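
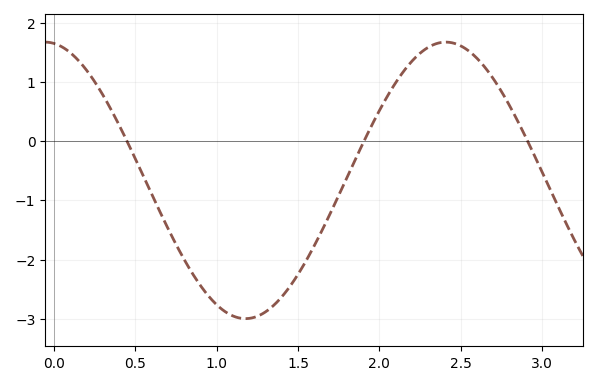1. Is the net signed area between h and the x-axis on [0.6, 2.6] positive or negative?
negative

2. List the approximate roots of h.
0.45, 1.9, 2.9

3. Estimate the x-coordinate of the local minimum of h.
1.2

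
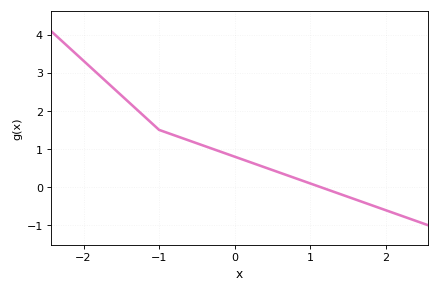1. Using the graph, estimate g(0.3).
0.6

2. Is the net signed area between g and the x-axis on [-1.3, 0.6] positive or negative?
positive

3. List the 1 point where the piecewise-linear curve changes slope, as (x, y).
(-1, 1.5)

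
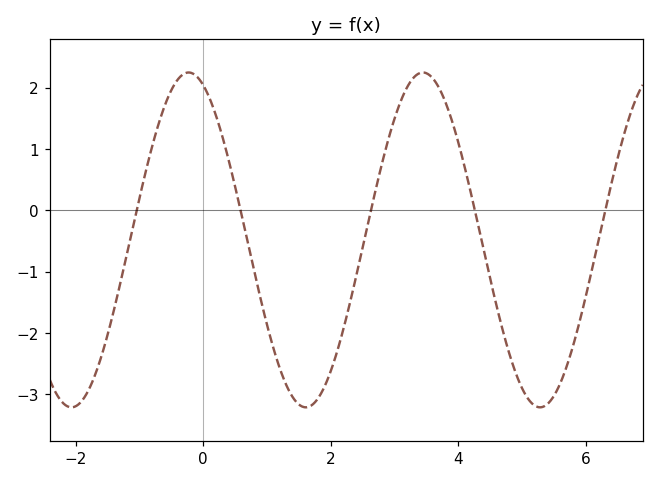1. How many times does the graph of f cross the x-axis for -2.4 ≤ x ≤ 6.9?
5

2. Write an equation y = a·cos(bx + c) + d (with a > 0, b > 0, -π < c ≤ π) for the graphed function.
y = 2.73cos(1.7x + 0.39) - 0.48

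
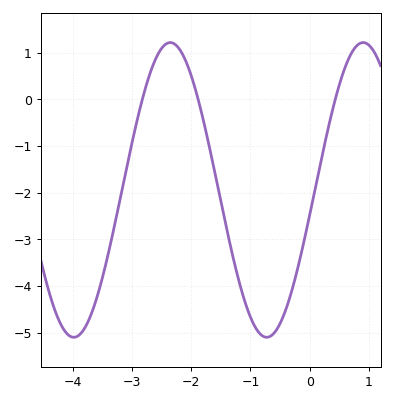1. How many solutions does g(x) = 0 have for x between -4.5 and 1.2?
3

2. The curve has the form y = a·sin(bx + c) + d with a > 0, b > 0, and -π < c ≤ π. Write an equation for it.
y = 3.16sin(1.93x - 0.172) - 1.94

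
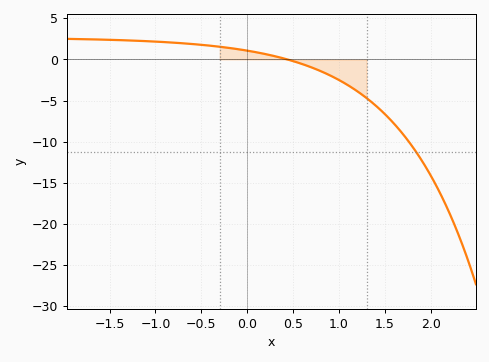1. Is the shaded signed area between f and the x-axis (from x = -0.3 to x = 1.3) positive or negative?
negative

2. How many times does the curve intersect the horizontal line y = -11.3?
1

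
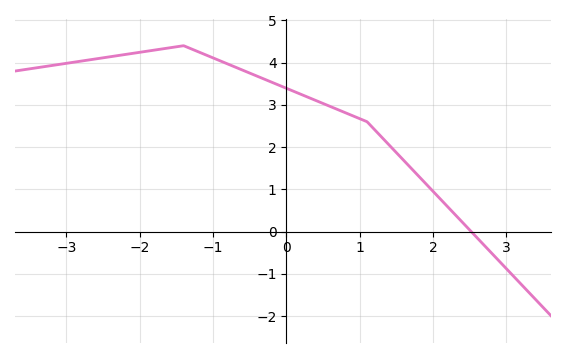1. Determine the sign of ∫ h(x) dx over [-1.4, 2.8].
positive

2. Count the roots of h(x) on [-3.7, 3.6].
1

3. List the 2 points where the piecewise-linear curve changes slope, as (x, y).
(-1.4, 4.4); (1.1, 2.6)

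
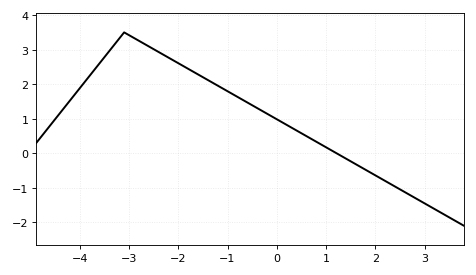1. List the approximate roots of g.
1.2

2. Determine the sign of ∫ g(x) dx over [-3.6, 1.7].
positive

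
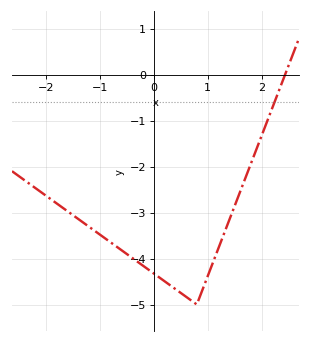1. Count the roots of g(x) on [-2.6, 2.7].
1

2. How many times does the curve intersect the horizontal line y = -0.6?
1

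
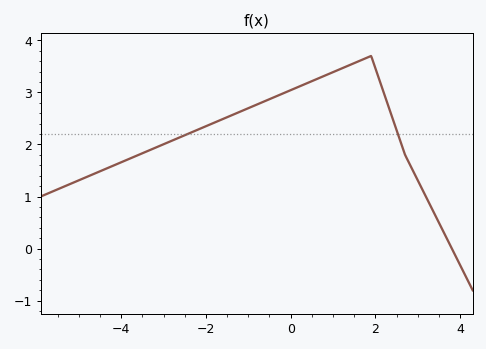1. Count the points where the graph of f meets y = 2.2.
2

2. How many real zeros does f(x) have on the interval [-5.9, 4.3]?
1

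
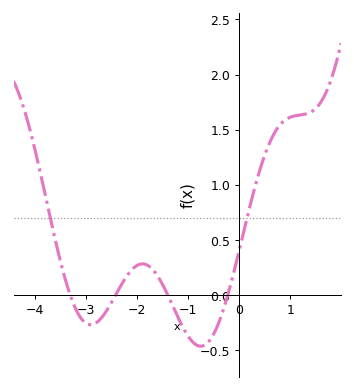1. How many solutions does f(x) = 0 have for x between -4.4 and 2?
4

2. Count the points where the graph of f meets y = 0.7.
2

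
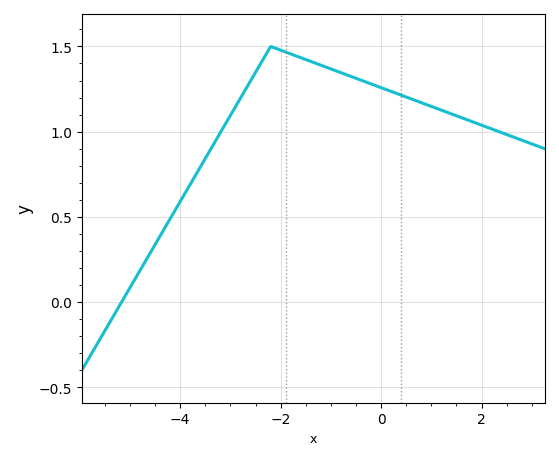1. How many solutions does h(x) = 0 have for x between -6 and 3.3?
1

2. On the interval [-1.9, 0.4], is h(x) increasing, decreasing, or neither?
decreasing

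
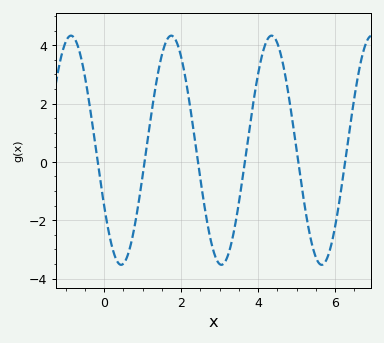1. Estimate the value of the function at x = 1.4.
3.06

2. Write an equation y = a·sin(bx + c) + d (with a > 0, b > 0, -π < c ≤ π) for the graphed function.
y = 3.93sin(2.41x - 2.63) + 0.4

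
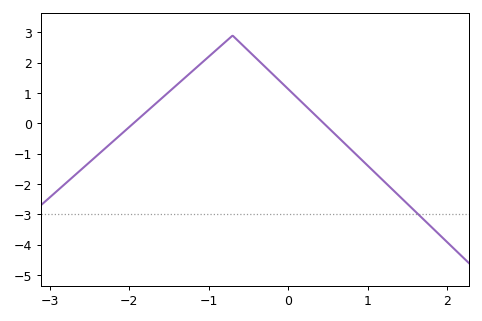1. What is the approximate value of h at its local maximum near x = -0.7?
2.9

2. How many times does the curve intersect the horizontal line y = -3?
1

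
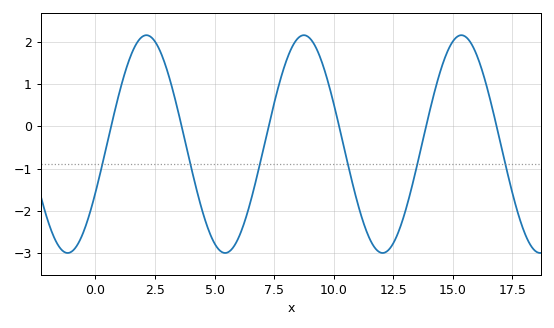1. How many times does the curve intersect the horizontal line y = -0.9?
6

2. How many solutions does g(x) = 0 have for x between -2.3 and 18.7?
6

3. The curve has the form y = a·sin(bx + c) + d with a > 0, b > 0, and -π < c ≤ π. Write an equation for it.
y = 2.57sin(0.95x - 0.46) - 0.42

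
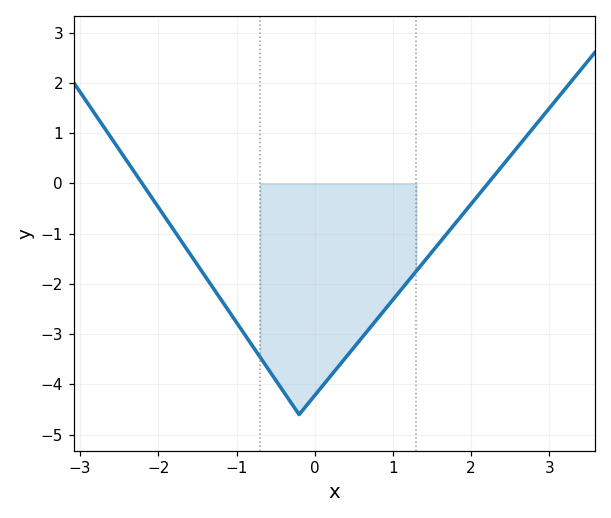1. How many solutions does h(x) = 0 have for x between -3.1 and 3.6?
2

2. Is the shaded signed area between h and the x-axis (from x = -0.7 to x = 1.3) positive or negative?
negative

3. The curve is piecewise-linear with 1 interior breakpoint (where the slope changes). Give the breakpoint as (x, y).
(-0.2, -4.6)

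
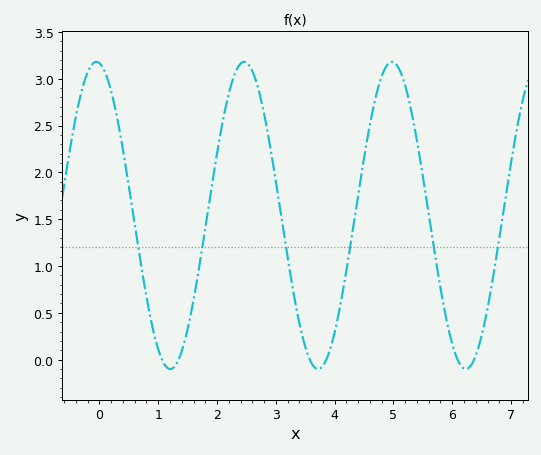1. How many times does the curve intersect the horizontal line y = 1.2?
6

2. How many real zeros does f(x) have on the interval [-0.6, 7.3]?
6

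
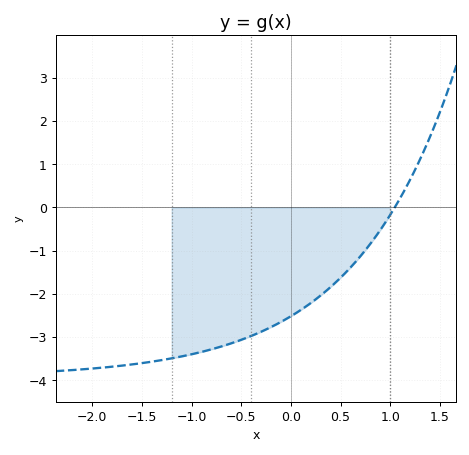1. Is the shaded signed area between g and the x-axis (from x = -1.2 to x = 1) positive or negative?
negative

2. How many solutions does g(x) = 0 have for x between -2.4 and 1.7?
1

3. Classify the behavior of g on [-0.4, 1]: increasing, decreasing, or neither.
increasing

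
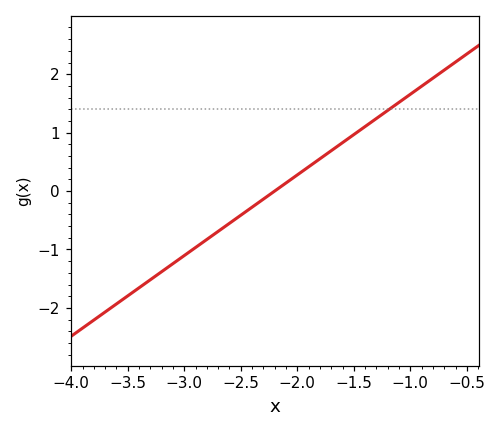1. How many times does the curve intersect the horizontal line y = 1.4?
1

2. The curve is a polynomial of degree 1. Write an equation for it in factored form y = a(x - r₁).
y = 1.38(x + 2.2)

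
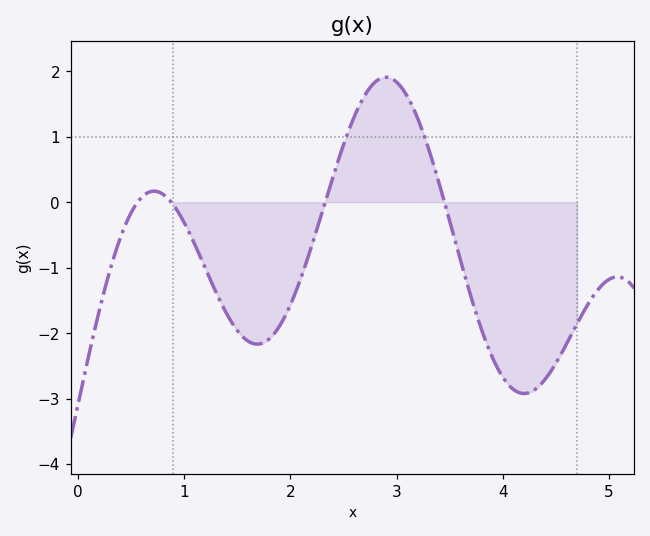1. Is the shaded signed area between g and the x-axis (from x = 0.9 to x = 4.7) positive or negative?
negative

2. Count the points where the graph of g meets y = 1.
2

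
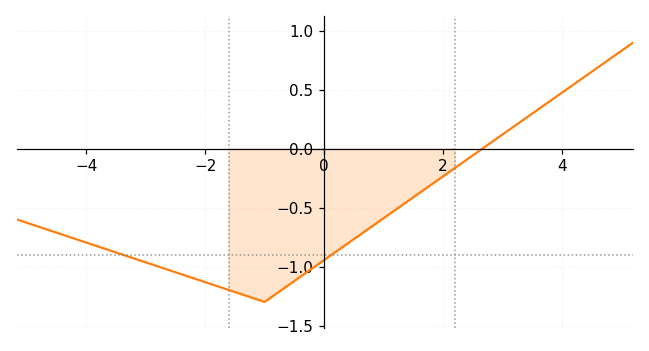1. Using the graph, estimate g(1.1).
-0.555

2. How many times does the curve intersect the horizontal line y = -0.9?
2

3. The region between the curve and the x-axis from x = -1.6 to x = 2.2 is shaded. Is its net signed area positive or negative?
negative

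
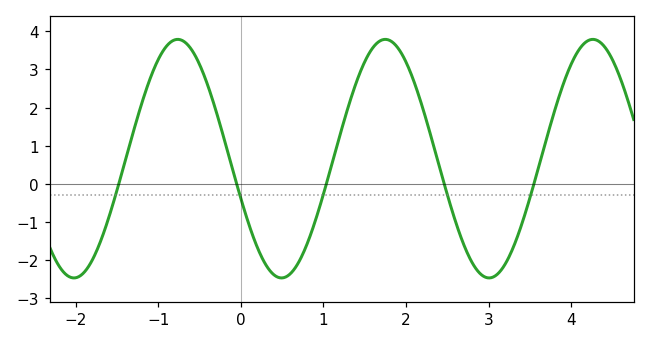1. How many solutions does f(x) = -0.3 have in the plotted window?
5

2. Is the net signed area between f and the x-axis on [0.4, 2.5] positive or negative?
positive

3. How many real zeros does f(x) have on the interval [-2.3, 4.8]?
5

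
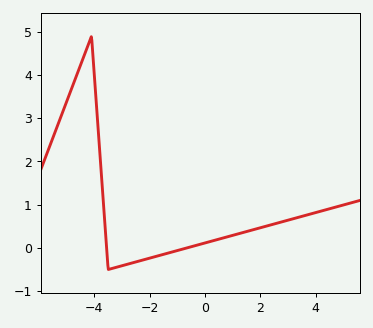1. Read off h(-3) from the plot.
-0.4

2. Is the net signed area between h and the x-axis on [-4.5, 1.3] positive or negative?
positive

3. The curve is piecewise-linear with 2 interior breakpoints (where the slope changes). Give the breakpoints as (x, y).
(-4.1, 4.9); (-3.5, -0.5)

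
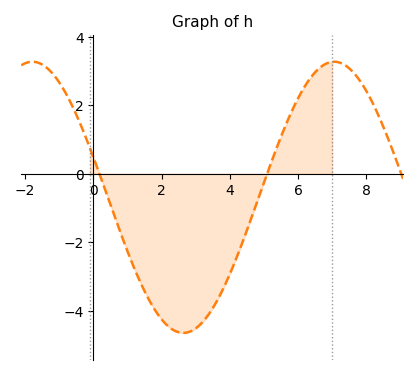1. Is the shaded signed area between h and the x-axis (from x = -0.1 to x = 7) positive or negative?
negative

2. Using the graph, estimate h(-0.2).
1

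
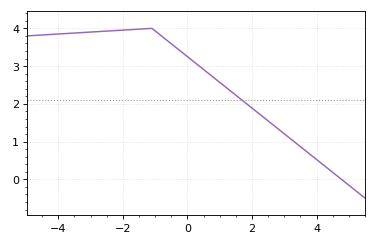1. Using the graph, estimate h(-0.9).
3.9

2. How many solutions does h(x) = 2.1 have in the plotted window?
1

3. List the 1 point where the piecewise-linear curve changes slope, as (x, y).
(-1.1, 4)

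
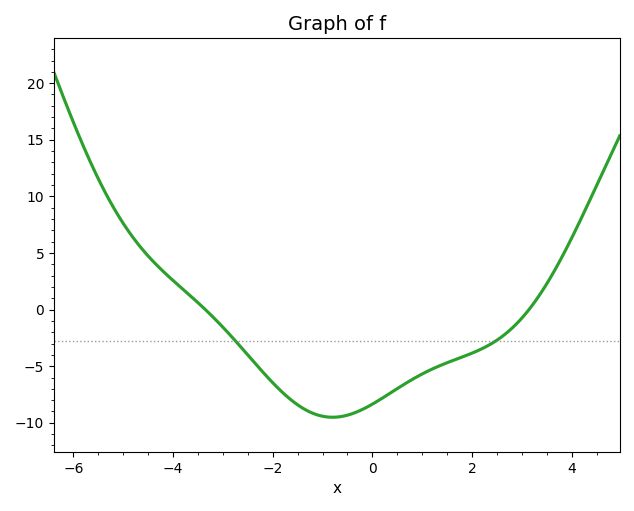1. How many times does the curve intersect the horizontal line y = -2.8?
2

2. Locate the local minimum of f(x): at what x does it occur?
-0.8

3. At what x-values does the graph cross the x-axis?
-3.4, 3.2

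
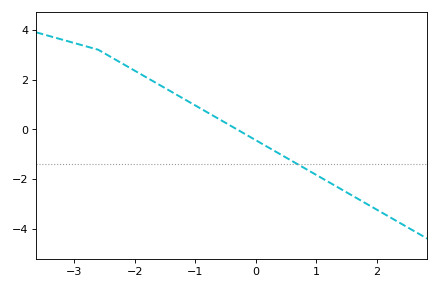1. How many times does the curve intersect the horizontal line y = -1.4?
1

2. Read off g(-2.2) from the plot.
2.6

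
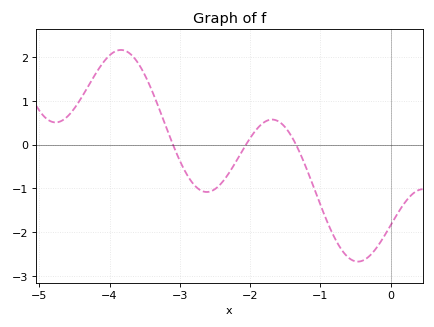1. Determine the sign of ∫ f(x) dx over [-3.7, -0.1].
negative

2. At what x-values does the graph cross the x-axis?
-3.1, -2.06, -1.35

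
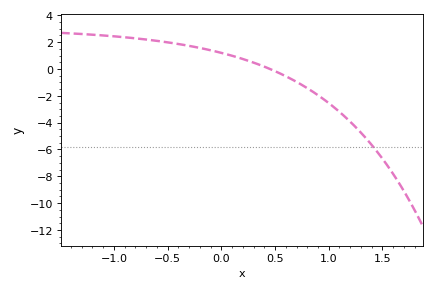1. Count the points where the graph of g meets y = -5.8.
1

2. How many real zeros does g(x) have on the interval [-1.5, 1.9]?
1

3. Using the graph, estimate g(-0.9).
2.4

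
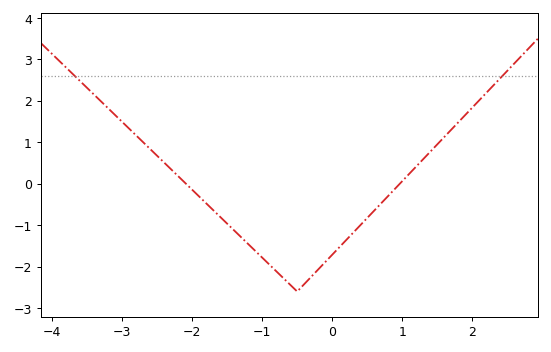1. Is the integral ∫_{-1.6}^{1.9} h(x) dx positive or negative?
negative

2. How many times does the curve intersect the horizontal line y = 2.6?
2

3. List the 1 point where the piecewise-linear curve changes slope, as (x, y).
(-0.5, -2.6)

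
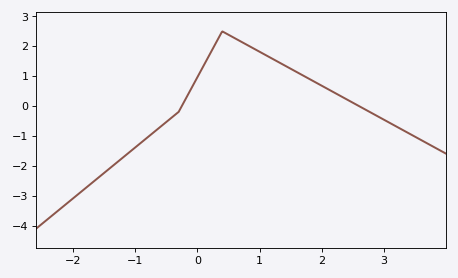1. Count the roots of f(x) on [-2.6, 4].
2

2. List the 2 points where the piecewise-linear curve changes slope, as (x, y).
(-0.3, -0.2); (0.4, 2.5)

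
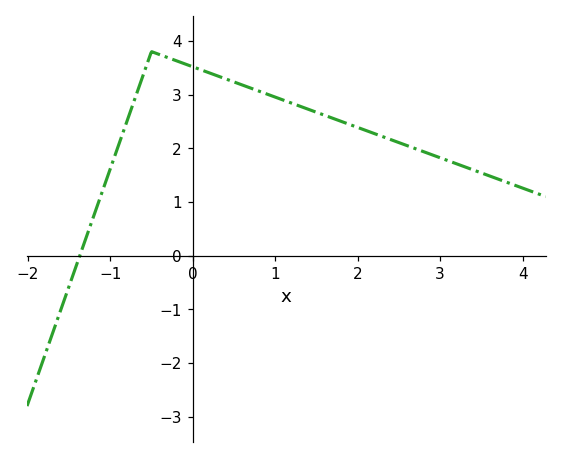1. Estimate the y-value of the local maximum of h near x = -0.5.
3.8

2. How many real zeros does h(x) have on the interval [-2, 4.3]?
1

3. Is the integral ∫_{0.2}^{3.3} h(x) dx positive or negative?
positive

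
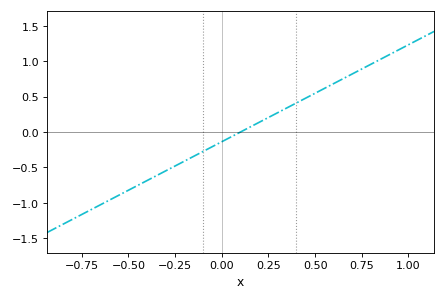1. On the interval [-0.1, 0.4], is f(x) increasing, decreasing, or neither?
increasing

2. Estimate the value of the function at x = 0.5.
0.55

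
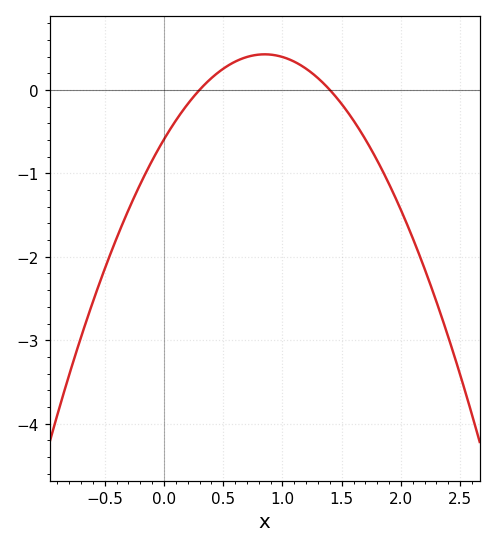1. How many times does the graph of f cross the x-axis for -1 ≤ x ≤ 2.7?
2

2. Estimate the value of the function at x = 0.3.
0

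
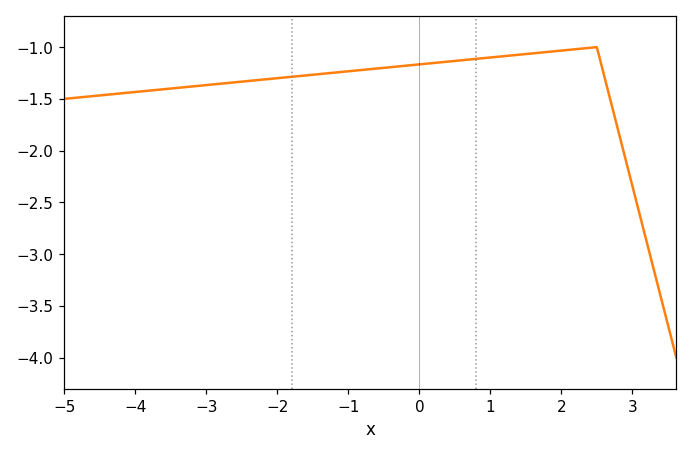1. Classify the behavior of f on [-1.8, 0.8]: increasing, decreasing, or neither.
increasing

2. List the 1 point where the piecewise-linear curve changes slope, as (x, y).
(2.5, -1)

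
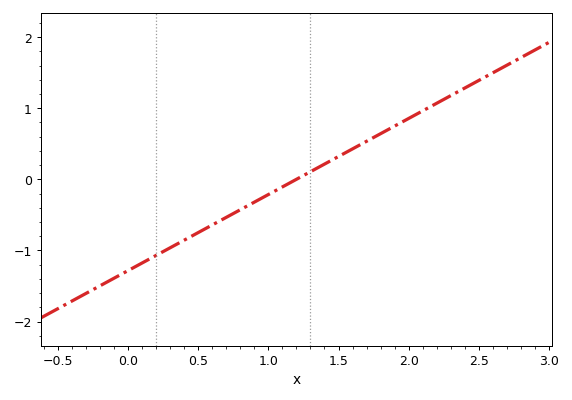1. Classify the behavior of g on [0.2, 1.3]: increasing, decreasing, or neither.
increasing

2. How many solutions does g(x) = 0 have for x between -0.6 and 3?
1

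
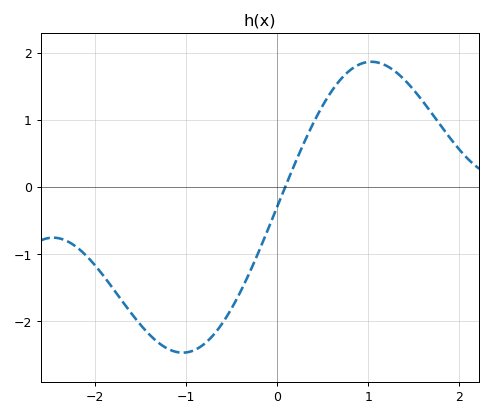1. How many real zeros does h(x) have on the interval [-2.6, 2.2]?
1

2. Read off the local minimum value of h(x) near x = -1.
-2.46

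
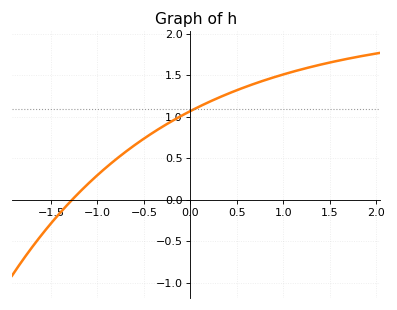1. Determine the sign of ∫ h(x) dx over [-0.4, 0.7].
positive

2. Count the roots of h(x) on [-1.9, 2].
1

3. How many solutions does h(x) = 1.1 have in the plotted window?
1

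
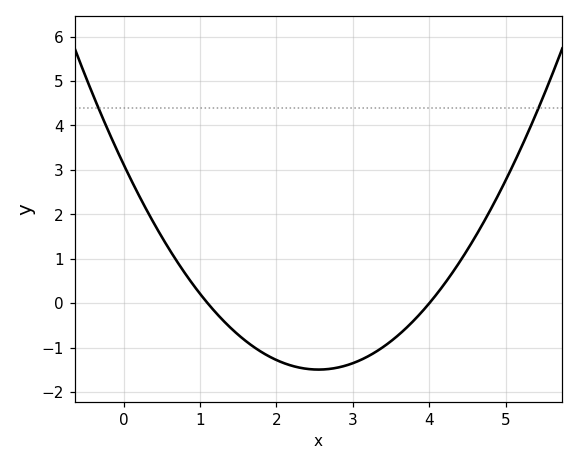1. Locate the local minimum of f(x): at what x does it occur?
2.55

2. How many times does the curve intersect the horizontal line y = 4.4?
2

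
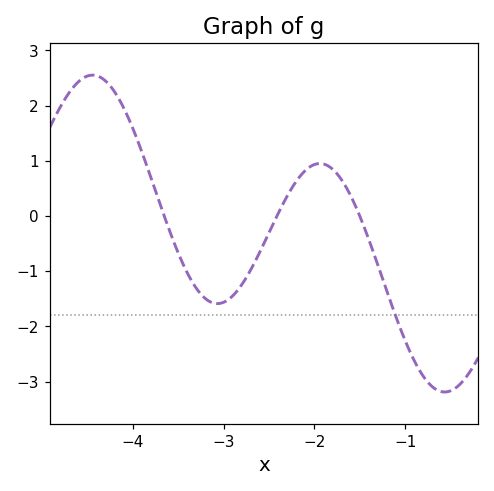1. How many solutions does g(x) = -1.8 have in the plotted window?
1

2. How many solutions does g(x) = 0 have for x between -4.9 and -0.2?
3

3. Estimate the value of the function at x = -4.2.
2.3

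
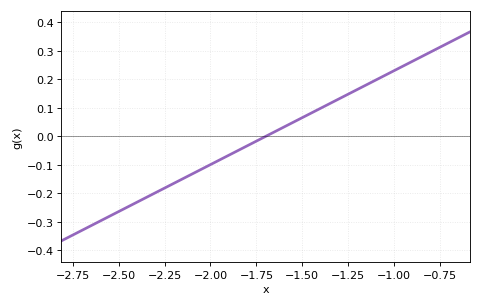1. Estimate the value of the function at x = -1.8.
-0.03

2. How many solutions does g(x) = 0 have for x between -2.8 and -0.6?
1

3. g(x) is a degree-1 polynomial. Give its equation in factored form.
y = 0.33(x + 1.7)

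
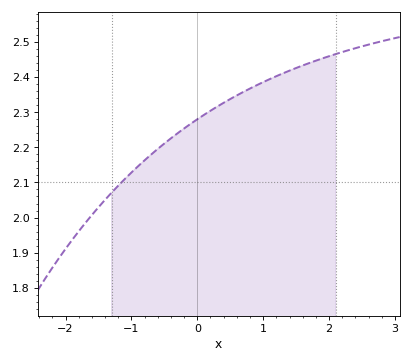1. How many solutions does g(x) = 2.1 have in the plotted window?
1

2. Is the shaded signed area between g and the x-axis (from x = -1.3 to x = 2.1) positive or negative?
positive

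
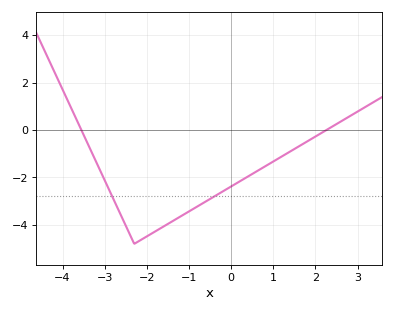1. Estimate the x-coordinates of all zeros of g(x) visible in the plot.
-3.55, 2.26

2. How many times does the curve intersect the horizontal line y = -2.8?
2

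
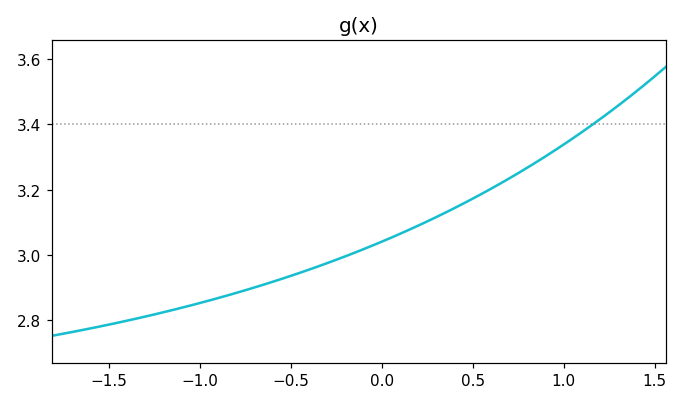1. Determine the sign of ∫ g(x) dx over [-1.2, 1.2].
positive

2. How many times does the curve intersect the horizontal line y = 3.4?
1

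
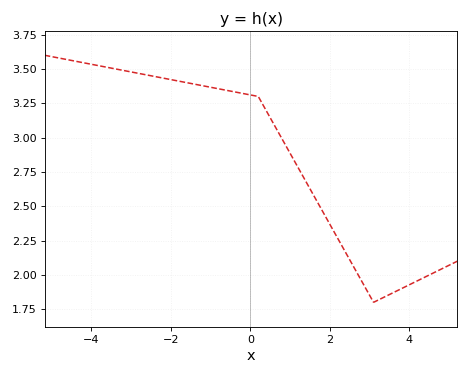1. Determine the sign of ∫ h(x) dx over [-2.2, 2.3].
positive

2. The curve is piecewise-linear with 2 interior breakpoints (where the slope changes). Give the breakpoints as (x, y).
(0.2, 3.3); (3.1, 1.8)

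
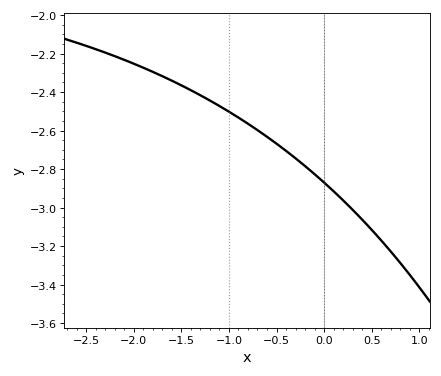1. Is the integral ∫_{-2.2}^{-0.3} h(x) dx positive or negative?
negative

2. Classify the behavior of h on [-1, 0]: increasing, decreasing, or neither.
decreasing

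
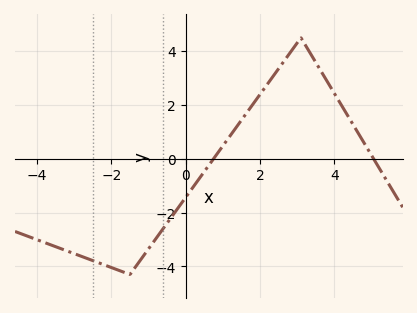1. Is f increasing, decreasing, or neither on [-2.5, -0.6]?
neither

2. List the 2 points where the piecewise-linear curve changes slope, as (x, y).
(-1.5, -4.3); (3.1, 4.5)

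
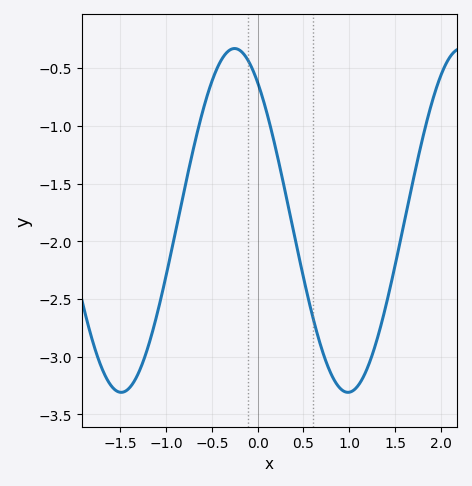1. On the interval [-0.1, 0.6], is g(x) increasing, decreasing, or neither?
decreasing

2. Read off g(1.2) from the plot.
-3.09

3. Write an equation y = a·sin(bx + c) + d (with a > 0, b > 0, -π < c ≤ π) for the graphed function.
y = 1.49sin(2.54x + 2.21) - 1.82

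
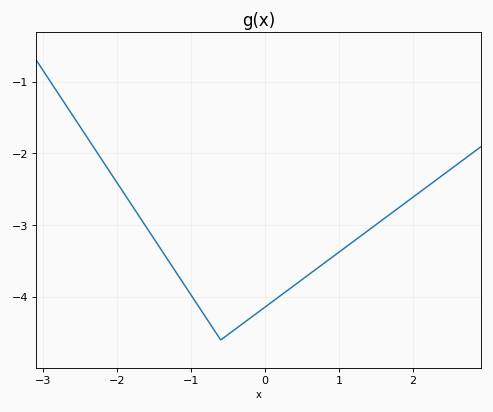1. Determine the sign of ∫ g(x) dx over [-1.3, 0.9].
negative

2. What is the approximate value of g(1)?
-3.38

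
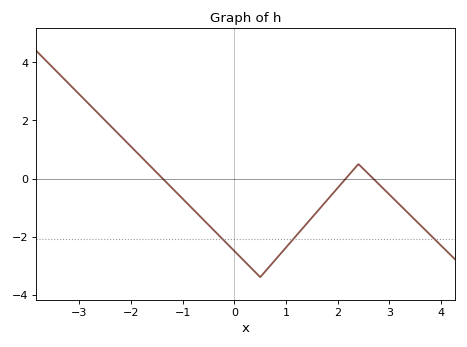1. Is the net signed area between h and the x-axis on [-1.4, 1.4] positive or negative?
negative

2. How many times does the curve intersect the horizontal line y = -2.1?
3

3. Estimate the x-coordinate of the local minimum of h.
0.502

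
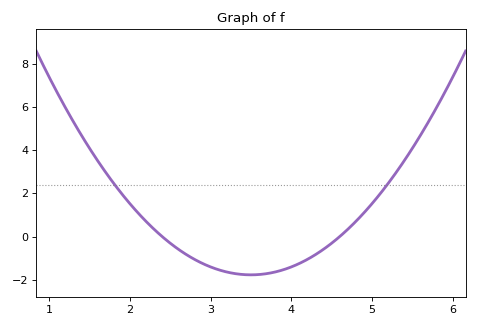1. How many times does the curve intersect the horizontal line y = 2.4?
2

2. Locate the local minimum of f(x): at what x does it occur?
3.5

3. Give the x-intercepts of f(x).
2.4, 4.6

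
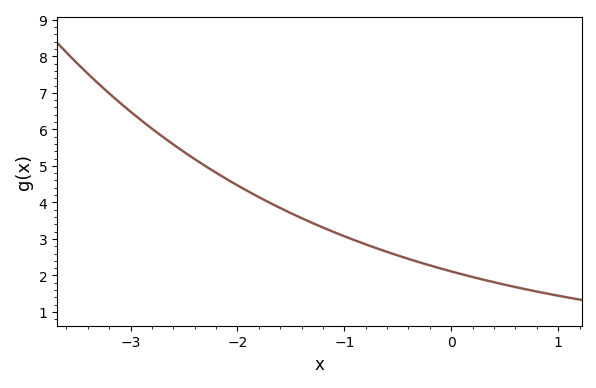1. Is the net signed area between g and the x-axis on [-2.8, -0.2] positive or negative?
positive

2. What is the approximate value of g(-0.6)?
2.6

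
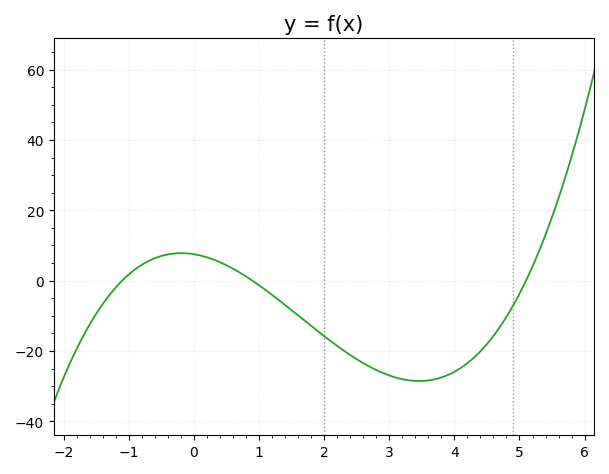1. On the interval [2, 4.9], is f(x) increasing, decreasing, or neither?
neither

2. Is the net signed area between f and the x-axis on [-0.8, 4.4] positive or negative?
negative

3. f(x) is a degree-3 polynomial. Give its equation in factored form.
y = 1.49(x + 1.1)(x - 0.9)(x - 5.1)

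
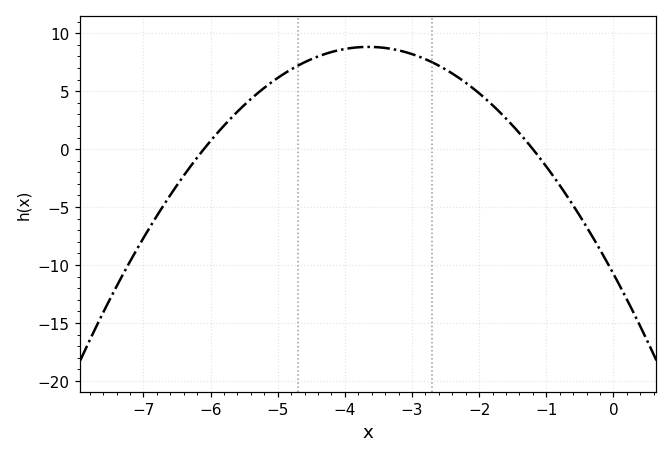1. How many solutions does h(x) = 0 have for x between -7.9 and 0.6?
2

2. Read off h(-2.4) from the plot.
6.5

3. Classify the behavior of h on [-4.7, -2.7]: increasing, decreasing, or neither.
neither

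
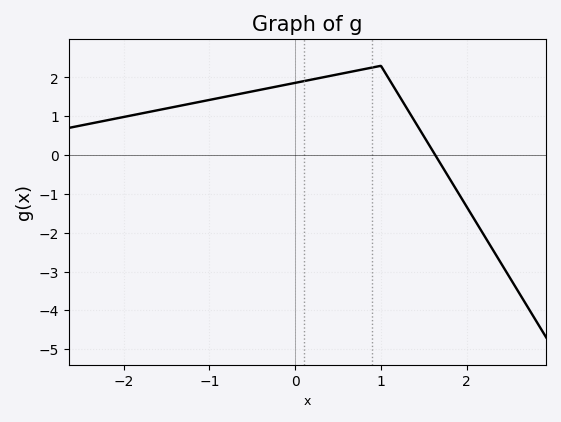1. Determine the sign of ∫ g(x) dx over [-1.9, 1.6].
positive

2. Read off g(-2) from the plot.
0.982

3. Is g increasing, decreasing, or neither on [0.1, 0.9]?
increasing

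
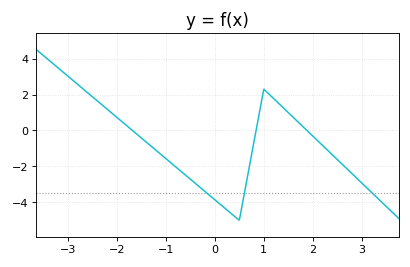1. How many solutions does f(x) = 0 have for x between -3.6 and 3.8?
3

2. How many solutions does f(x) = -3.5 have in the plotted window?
3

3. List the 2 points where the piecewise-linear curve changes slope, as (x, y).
(0.5, -5); (1, 2.3)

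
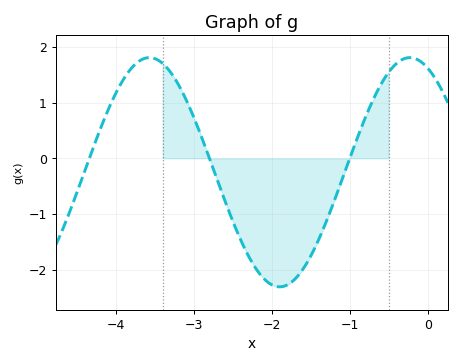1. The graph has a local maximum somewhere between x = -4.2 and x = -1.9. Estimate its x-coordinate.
-3.6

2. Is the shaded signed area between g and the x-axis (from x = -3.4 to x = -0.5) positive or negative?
negative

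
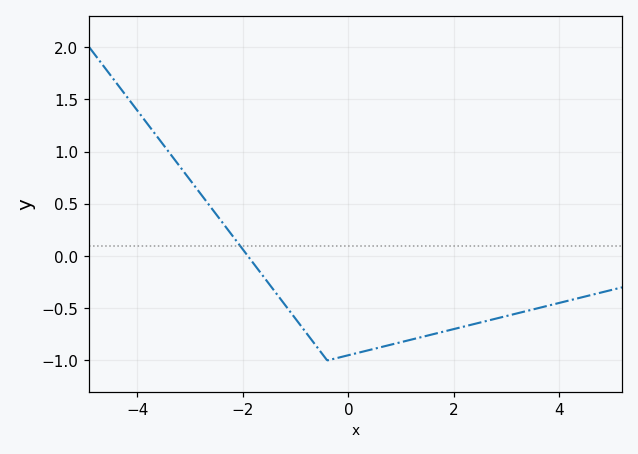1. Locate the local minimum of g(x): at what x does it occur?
-0.397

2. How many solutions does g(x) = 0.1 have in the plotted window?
1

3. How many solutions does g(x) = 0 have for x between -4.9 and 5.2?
1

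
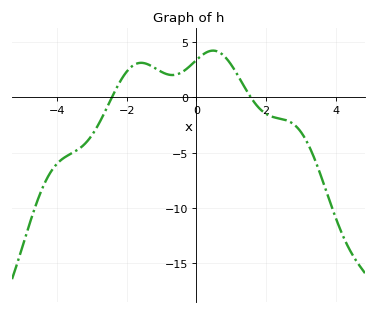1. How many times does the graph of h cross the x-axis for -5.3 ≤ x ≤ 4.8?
2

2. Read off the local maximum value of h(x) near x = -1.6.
3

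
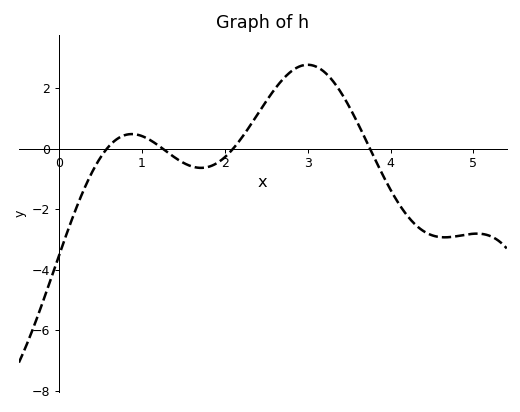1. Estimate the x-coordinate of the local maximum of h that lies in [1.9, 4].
3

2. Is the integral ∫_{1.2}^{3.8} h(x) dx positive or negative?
positive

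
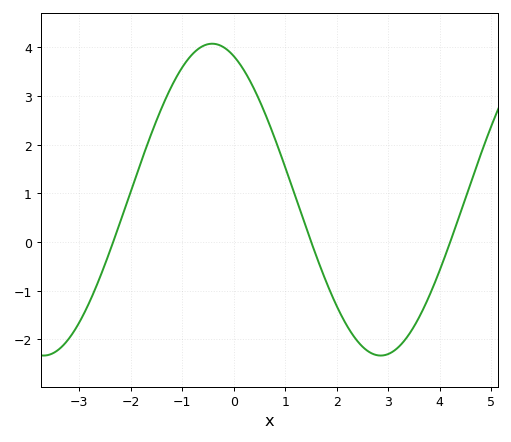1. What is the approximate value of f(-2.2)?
0.422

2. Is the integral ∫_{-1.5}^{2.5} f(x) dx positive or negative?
positive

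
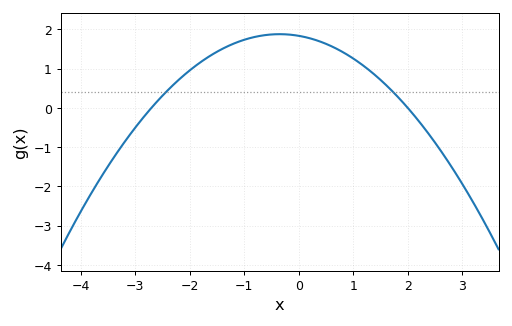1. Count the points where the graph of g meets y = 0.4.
2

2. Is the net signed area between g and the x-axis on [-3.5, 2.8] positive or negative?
positive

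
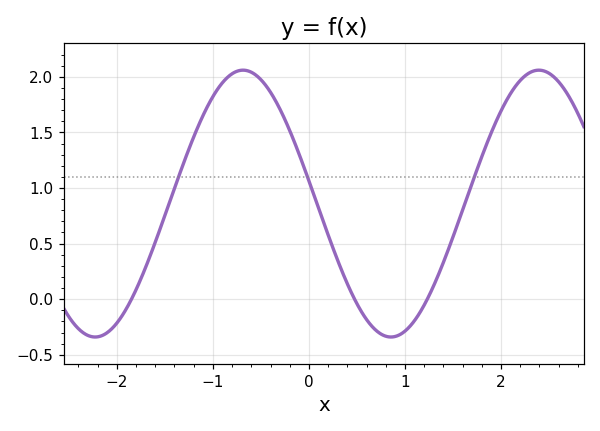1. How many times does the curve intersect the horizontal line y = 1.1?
3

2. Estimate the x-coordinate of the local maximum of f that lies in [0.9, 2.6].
2.4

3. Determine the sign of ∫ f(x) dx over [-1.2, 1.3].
positive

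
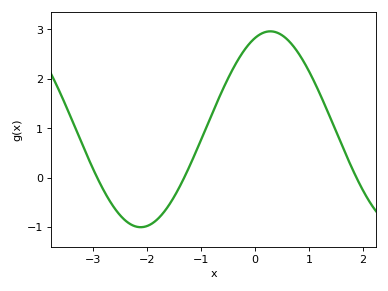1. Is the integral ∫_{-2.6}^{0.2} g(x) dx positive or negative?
positive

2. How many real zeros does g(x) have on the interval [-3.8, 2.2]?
3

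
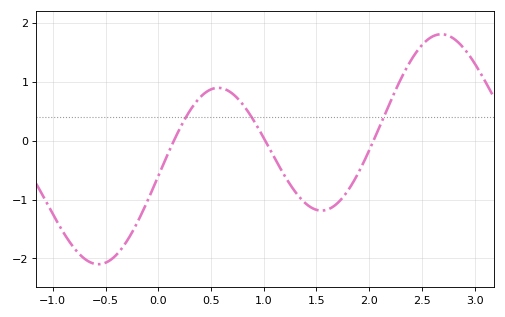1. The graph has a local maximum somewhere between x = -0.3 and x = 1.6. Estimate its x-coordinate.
0.568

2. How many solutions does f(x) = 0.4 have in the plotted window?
3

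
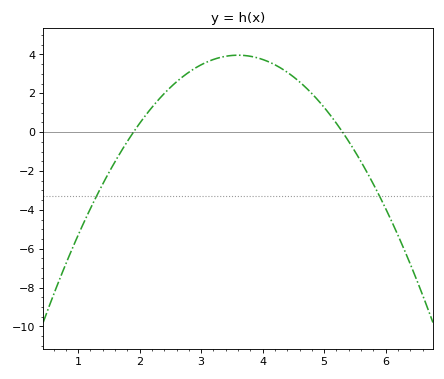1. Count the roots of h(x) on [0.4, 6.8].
2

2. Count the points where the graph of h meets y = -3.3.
2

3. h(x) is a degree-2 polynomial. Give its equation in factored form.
y = -1.37(x - 1.9)(x - 5.3)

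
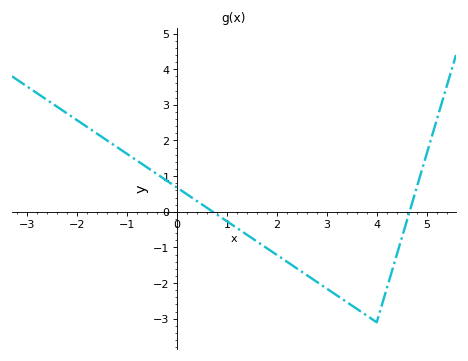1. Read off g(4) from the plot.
-3.1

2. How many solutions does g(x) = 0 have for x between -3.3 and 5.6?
2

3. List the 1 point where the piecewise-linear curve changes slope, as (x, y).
(4, -3.1)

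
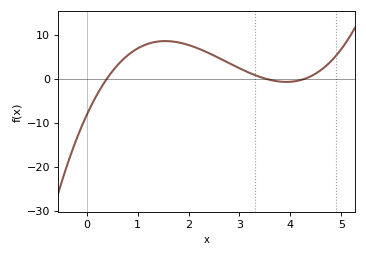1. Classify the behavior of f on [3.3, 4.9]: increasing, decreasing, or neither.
neither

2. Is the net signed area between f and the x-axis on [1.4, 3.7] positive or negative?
positive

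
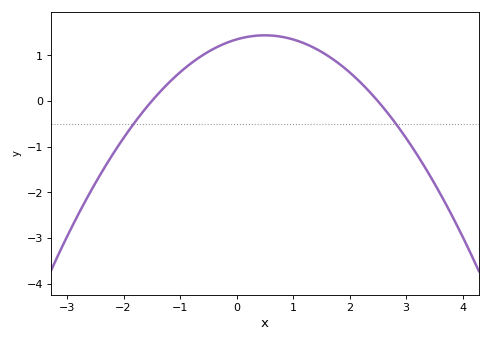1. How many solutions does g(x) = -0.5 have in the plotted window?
2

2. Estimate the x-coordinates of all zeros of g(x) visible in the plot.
-1.5, 2.5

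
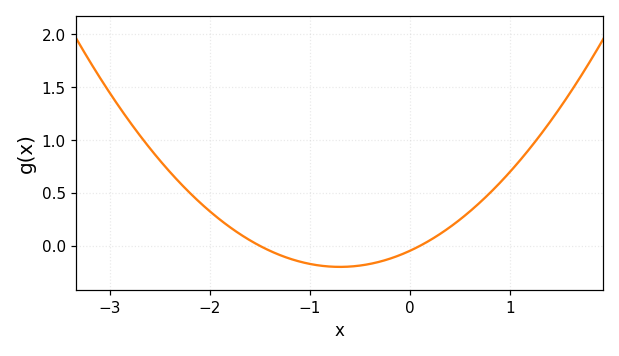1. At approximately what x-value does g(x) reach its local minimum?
-0.7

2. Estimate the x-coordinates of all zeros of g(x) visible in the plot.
-1.5, 0.1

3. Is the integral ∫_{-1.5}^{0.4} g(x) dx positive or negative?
negative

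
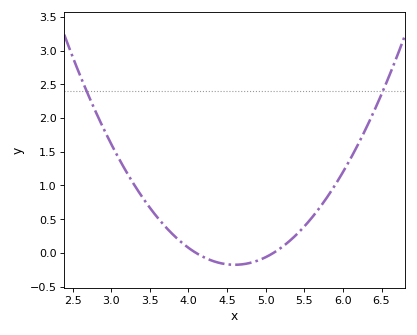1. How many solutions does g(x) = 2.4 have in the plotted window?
2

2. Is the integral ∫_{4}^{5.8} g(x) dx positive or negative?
positive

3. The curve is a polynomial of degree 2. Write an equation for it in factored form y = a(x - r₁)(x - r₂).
y = 0.7(x - 4.1)(x - 5.1)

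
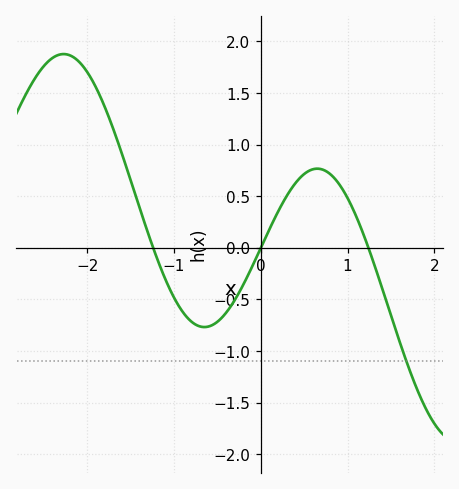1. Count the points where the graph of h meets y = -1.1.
1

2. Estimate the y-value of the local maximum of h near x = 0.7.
0.75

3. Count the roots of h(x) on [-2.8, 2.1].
3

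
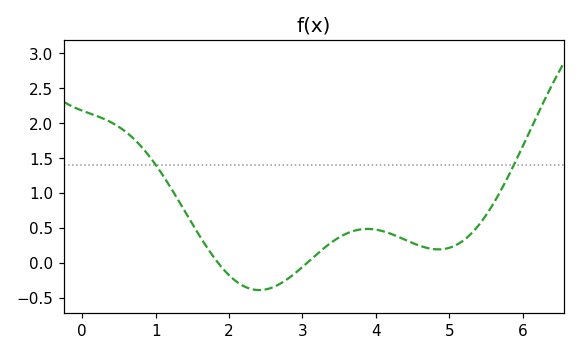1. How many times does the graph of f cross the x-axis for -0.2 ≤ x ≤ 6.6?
2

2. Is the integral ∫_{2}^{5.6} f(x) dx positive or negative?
positive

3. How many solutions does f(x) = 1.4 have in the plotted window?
2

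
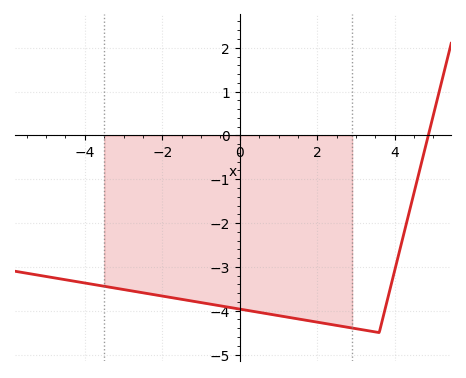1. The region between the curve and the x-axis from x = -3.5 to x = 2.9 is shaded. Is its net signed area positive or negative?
negative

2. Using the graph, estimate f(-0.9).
-3.8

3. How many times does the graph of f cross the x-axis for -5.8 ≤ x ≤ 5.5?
1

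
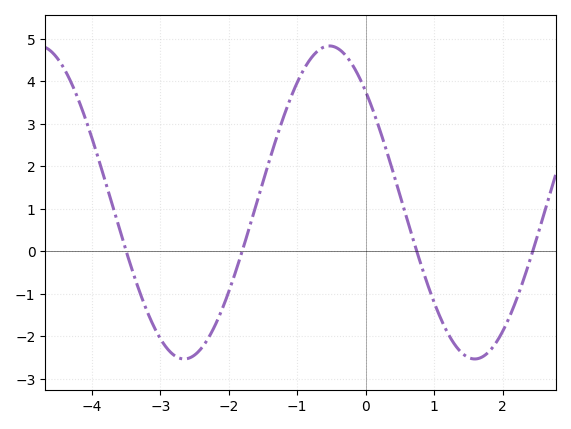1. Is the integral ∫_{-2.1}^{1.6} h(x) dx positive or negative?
positive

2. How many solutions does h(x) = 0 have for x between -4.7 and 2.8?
4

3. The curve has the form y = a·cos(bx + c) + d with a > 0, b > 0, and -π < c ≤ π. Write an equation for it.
y = 3.68cos(1.5x + 0.78) + 1.15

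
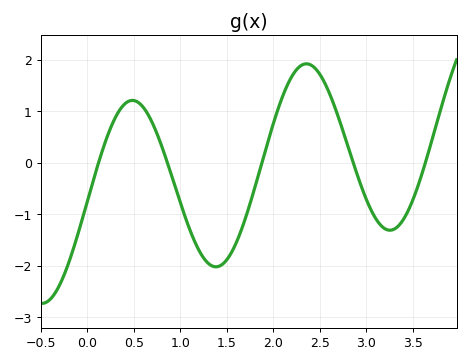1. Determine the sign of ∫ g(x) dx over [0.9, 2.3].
negative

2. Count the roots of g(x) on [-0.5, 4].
5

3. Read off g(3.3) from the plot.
-1.3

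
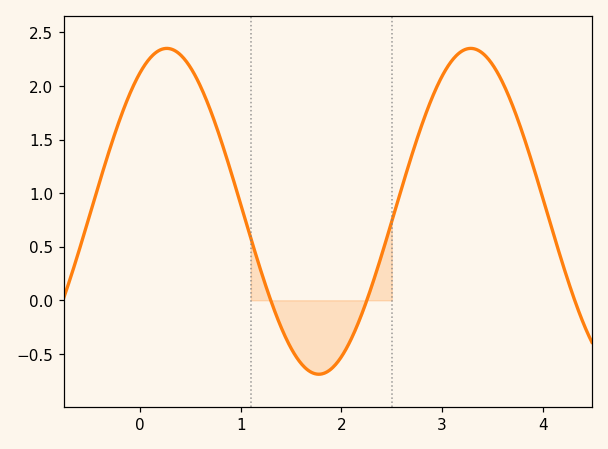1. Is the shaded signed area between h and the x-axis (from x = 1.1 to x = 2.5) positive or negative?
negative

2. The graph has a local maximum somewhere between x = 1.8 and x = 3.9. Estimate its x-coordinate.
3.3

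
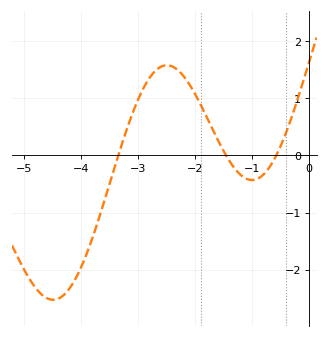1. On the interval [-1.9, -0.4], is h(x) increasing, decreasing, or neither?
neither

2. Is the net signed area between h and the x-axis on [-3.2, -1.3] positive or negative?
positive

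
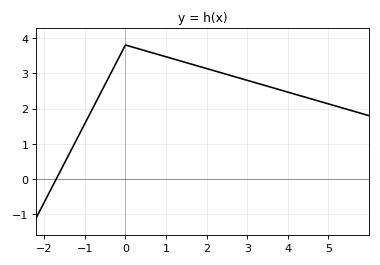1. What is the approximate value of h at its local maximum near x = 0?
3.8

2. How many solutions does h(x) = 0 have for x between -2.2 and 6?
1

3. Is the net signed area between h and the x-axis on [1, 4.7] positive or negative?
positive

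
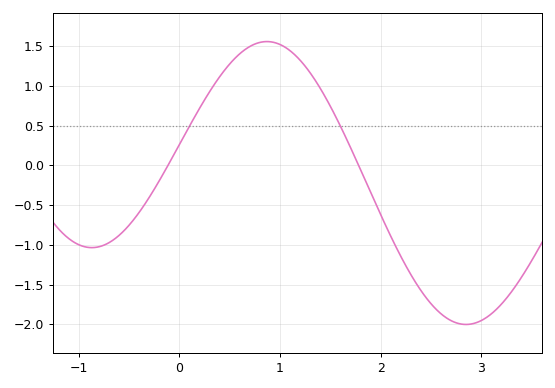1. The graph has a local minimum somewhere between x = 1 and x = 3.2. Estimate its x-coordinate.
2.85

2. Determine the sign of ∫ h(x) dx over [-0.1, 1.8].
positive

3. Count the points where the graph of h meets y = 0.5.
2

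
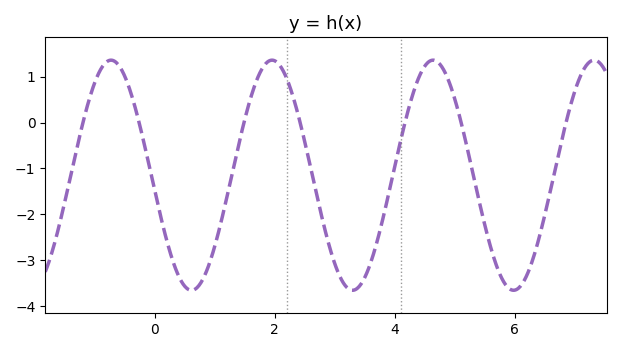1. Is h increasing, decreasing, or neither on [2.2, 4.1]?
neither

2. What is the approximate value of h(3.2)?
-3.6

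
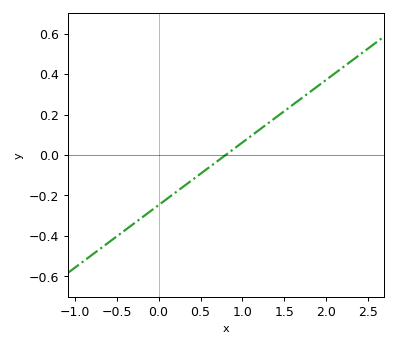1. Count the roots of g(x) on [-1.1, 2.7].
1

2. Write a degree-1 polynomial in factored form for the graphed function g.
y = 0.31(x - 0.8)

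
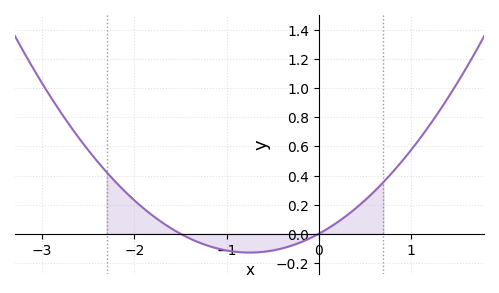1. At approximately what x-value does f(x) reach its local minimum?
-0.75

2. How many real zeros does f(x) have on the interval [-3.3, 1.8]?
2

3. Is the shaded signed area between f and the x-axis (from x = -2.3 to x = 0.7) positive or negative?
positive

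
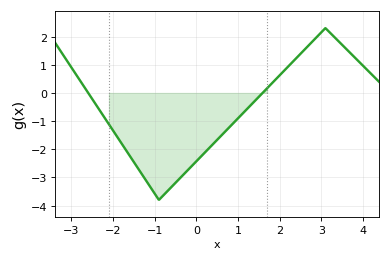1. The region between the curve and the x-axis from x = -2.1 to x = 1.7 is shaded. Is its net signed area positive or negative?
negative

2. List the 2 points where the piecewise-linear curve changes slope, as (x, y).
(-0.9, -3.8); (3.1, 2.3)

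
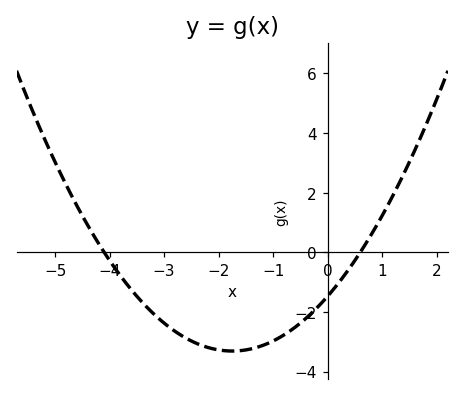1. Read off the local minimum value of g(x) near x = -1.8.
-3.4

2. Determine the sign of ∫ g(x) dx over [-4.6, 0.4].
negative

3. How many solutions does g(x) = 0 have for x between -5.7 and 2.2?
2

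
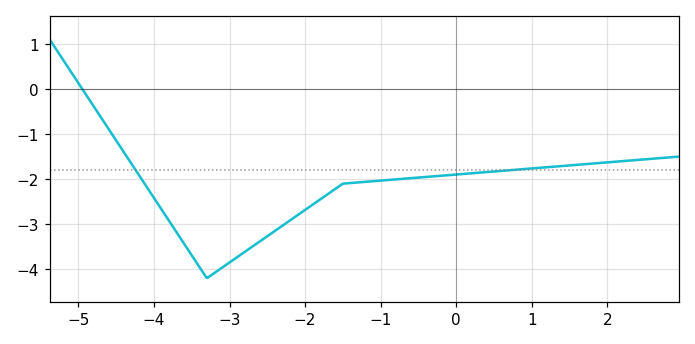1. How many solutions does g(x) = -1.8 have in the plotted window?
2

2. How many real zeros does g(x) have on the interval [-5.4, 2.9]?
1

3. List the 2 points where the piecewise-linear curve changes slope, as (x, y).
(-3.3, -4.2); (-1.5, -2.1)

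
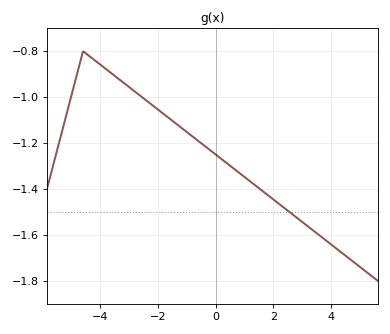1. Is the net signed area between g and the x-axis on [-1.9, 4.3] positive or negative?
negative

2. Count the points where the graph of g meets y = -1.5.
1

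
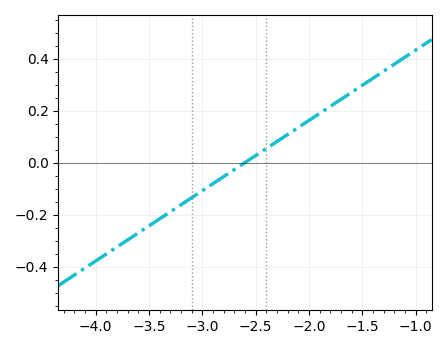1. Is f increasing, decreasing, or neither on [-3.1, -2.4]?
increasing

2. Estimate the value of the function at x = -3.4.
-0.216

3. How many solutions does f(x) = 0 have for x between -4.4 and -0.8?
1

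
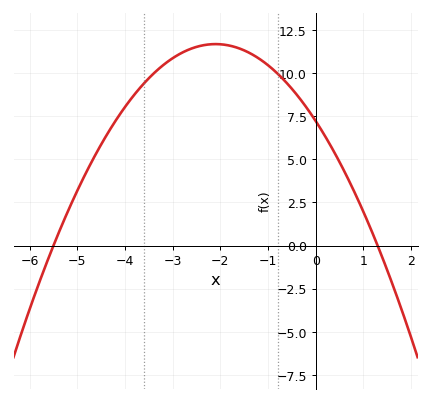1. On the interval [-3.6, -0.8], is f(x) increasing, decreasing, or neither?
neither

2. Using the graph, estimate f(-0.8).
10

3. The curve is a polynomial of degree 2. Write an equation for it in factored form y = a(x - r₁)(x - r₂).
y = -1.01(x + 5.5)(x - 1.3)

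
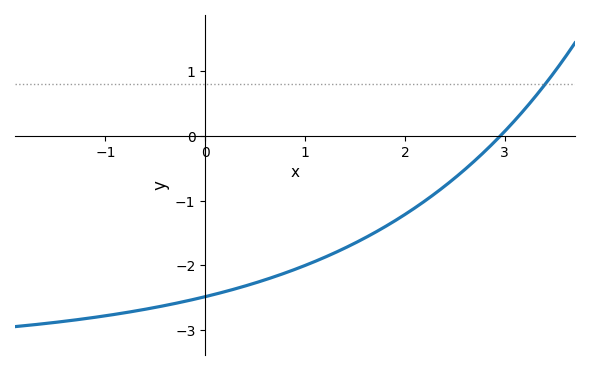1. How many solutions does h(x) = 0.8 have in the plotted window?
1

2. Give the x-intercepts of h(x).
3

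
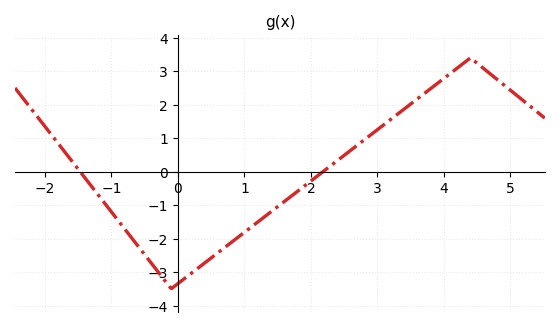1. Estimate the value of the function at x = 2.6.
0.64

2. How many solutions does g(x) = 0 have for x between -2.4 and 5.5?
2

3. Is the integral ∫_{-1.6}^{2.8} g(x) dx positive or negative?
negative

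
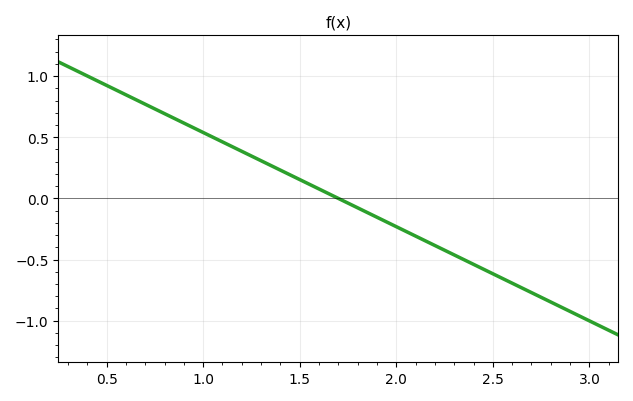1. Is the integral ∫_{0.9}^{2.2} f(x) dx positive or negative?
positive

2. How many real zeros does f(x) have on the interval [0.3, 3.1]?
1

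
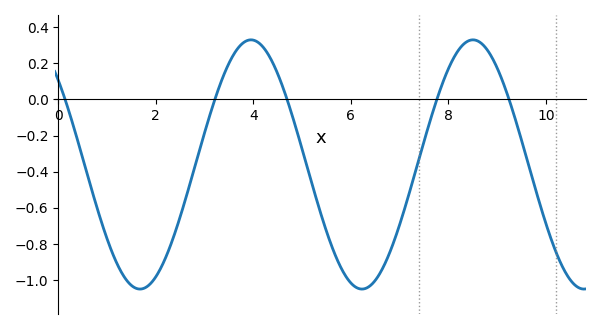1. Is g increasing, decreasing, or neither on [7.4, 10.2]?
neither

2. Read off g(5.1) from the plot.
-0.37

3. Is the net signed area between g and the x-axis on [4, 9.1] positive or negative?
negative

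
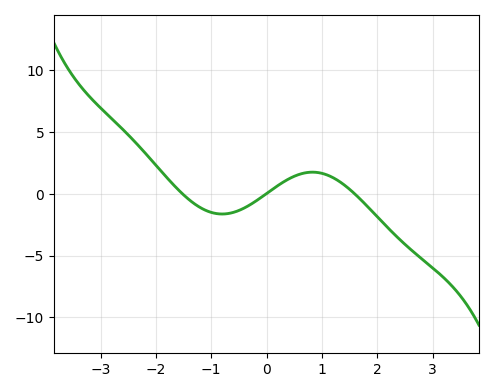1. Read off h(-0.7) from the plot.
-1.59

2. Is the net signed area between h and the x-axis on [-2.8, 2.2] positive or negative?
positive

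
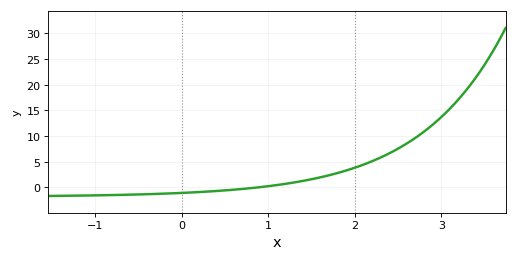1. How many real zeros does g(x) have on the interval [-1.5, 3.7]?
1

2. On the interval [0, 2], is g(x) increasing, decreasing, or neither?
increasing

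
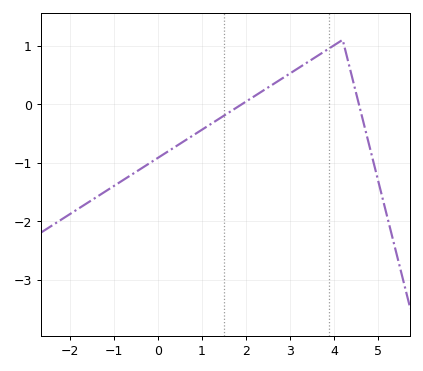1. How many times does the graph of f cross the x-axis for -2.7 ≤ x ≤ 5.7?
2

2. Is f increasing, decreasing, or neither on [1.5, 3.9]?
increasing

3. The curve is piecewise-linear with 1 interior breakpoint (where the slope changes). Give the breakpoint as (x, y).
(4.2, 1.1)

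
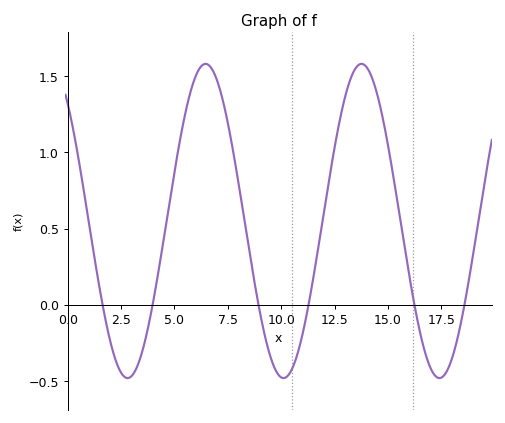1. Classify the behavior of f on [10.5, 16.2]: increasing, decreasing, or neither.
neither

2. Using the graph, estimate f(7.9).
0.9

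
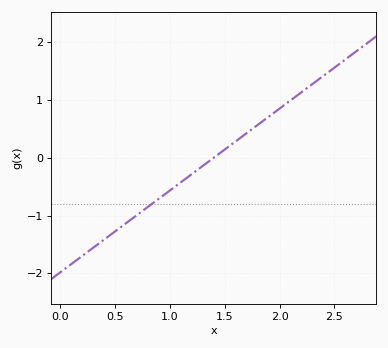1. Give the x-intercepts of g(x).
1.4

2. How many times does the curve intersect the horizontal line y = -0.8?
1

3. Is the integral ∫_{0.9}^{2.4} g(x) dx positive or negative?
positive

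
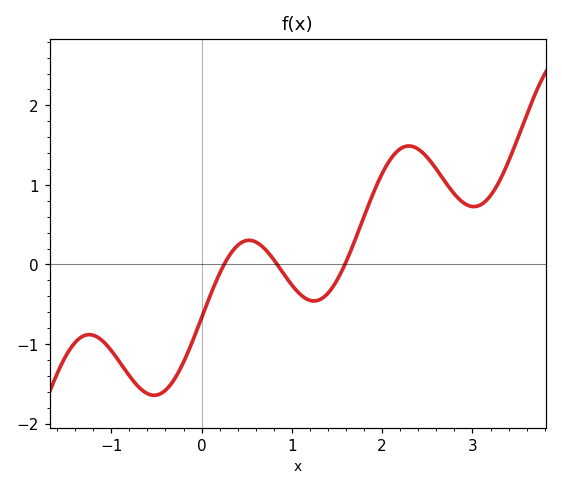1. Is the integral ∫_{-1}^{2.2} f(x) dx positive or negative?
negative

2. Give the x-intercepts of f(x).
0.249, 0.838, 1.59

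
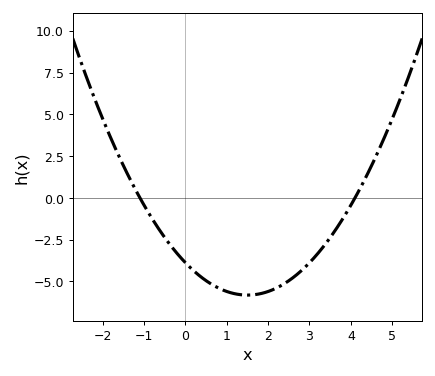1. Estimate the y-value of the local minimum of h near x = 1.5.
-5.81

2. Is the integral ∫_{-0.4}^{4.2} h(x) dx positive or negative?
negative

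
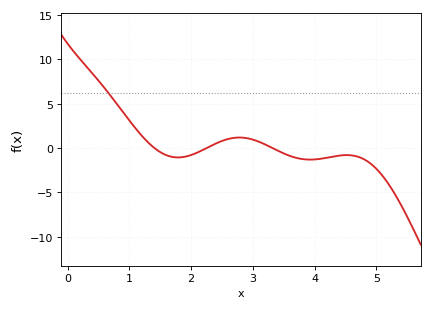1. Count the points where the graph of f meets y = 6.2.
1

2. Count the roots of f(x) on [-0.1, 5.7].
3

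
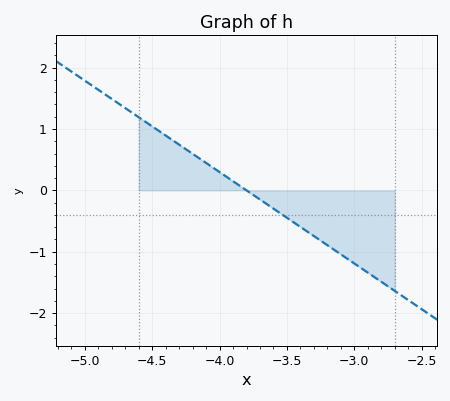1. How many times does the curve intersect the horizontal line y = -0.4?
1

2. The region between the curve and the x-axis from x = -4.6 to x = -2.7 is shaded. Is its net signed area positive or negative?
negative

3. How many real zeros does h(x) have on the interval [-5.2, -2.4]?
1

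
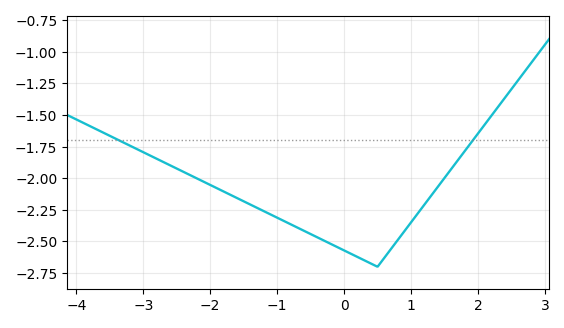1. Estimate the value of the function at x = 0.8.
-2.5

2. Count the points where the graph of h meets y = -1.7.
2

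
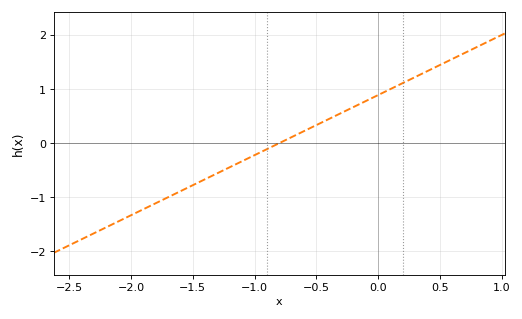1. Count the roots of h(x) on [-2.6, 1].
1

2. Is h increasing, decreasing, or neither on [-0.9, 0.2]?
increasing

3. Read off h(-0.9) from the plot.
-0.1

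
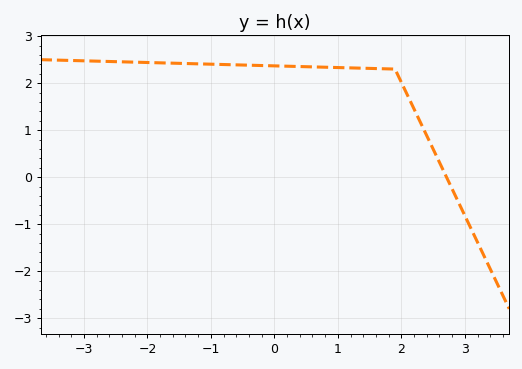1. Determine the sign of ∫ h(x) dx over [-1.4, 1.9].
positive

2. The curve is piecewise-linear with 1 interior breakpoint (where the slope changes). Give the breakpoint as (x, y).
(1.9, 2.3)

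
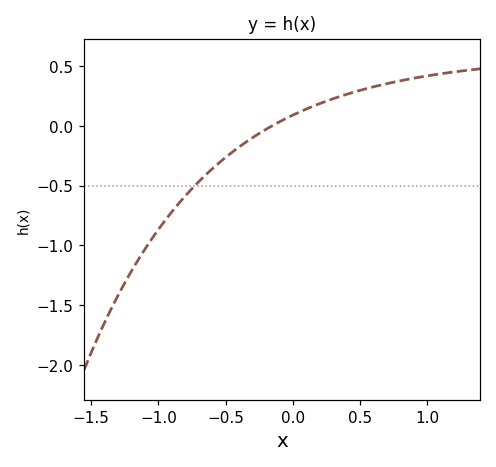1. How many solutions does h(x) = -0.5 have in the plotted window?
1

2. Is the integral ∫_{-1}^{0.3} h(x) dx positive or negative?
negative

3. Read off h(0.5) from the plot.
0.297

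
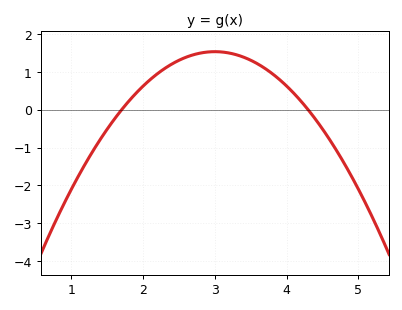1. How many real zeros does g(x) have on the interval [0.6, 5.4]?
2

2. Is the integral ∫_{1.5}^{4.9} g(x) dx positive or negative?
positive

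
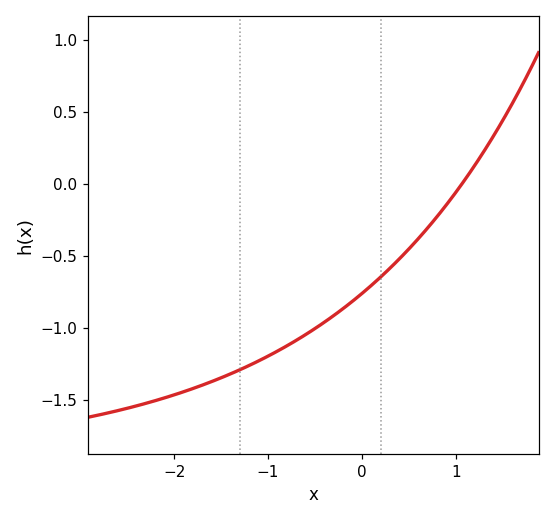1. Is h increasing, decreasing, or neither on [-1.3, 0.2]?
increasing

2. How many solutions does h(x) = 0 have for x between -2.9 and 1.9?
1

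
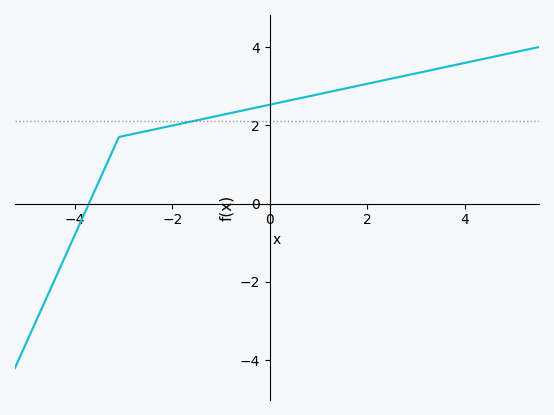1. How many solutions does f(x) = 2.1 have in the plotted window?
1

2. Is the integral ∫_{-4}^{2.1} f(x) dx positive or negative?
positive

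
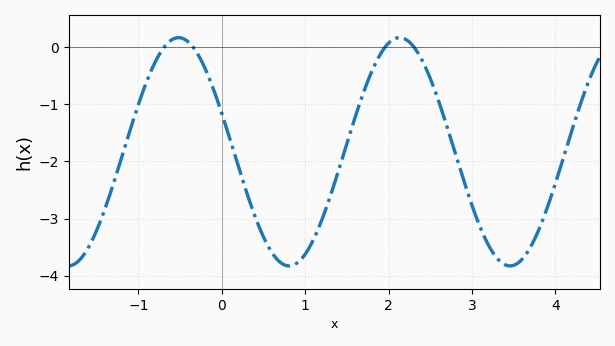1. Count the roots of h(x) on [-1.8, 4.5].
4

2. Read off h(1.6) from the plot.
-1.2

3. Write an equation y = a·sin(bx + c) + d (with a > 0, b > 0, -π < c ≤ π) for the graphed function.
y = 2sin(2.4x + 2.8) - 1.83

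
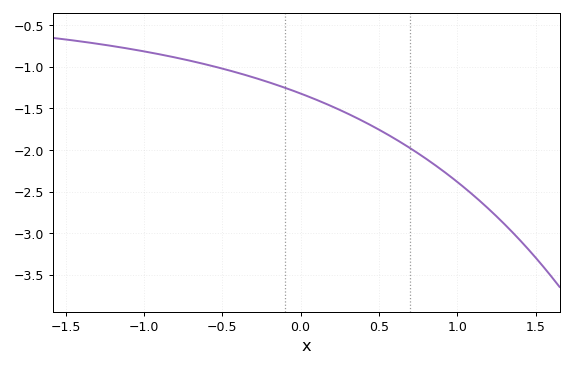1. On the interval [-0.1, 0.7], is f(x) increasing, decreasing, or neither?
decreasing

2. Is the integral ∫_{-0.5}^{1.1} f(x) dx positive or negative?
negative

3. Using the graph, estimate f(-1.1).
-0.8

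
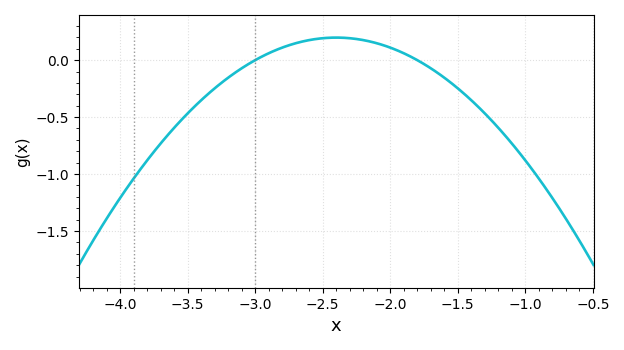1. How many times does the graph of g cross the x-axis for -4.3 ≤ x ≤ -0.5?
2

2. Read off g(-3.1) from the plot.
-0.05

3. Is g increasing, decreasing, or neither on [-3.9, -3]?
increasing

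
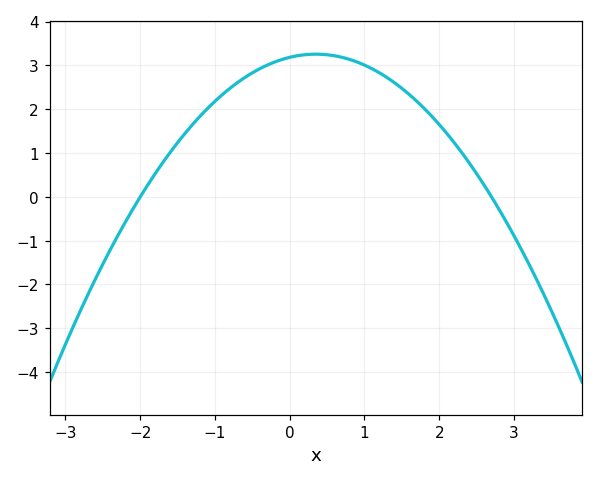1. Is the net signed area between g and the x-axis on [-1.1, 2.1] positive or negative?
positive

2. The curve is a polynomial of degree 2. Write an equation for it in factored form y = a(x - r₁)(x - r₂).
y = -0.59(x + 2)(x - 2.7)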